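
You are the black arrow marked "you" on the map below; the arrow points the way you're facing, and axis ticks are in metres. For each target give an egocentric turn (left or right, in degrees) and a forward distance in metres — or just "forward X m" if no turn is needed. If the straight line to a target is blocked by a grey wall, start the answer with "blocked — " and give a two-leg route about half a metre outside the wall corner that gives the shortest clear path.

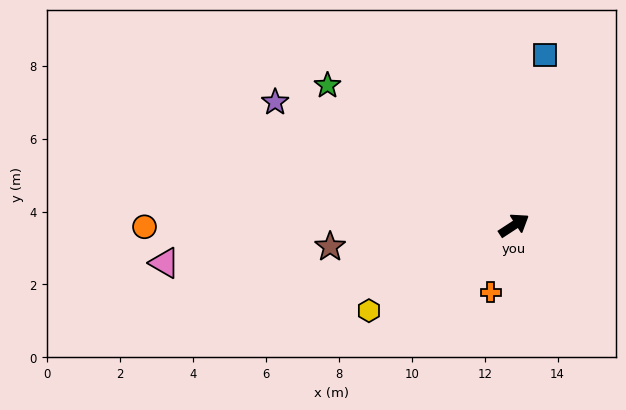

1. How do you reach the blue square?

turn left 47°, forward 4.8 m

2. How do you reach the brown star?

turn left 153°, forward 5.1 m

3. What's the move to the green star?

turn left 110°, forward 6.4 m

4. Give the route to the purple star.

turn left 120°, forward 7.4 m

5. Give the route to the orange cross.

turn right 142°, forward 1.9 m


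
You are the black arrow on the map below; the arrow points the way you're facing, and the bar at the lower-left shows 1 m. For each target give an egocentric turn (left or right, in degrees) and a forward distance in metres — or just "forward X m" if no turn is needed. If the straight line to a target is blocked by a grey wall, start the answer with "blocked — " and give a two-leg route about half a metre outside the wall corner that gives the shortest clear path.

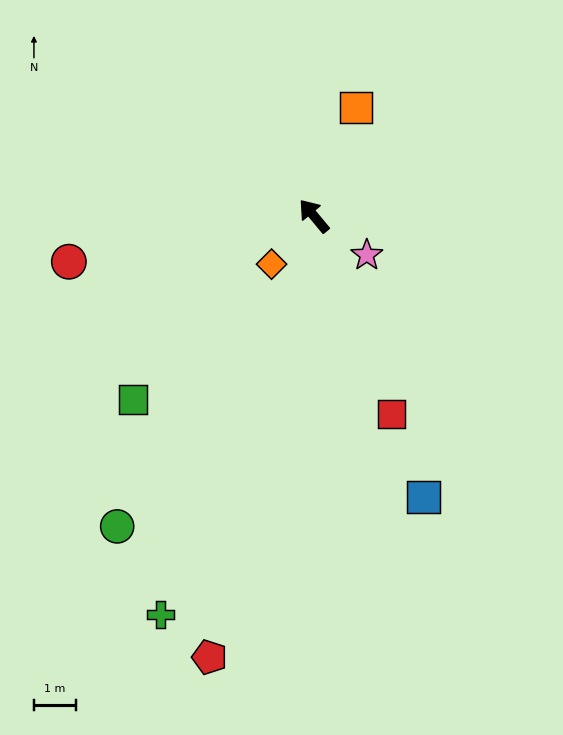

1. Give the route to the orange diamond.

turn left 99°, forward 1.5 m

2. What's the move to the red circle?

turn left 61°, forward 6.0 m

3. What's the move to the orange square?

turn right 61°, forward 2.8 m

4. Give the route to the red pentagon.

turn left 127°, forward 10.9 m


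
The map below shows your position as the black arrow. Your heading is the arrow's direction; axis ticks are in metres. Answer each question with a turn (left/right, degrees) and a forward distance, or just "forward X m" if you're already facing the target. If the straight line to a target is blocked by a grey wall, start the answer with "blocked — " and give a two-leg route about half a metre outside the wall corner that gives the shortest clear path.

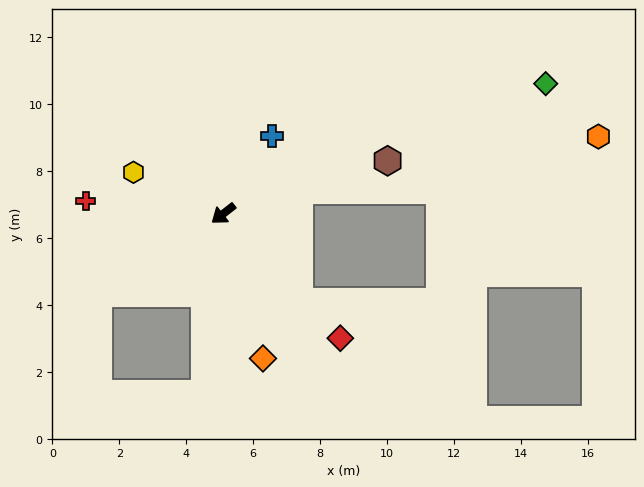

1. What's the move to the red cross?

turn right 43°, forward 4.1 m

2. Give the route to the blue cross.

turn right 160°, forward 2.7 m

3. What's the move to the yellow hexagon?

turn right 63°, forward 3.0 m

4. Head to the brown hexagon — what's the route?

turn left 160°, forward 5.2 m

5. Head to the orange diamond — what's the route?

turn left 67°, forward 4.5 m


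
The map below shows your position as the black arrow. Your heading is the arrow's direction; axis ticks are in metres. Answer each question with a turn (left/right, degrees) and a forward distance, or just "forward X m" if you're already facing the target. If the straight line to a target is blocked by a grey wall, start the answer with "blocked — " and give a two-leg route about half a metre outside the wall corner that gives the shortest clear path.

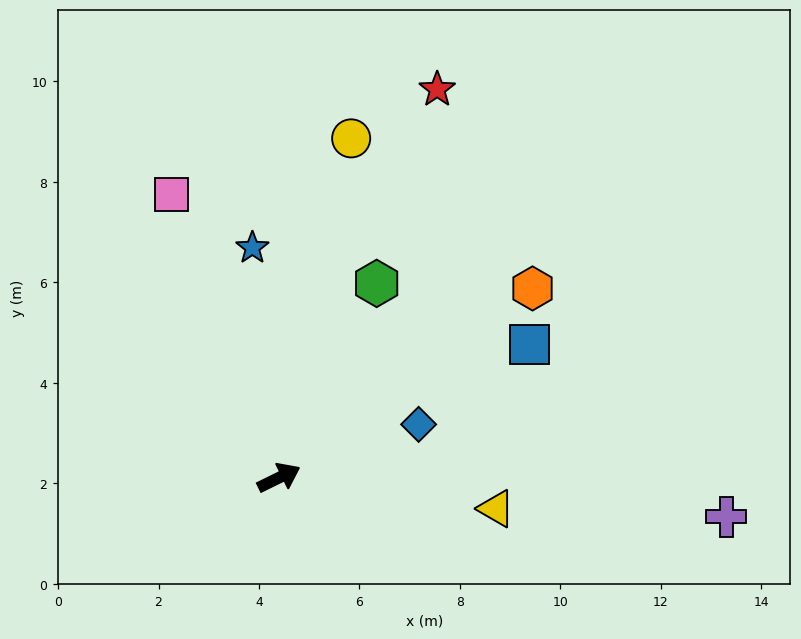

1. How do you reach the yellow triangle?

turn right 34°, forward 4.4 m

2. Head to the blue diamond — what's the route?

turn right 5°, forward 3.0 m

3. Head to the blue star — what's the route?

turn left 70°, forward 4.6 m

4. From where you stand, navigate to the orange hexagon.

turn left 11°, forward 6.3 m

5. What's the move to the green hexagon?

turn left 37°, forward 4.3 m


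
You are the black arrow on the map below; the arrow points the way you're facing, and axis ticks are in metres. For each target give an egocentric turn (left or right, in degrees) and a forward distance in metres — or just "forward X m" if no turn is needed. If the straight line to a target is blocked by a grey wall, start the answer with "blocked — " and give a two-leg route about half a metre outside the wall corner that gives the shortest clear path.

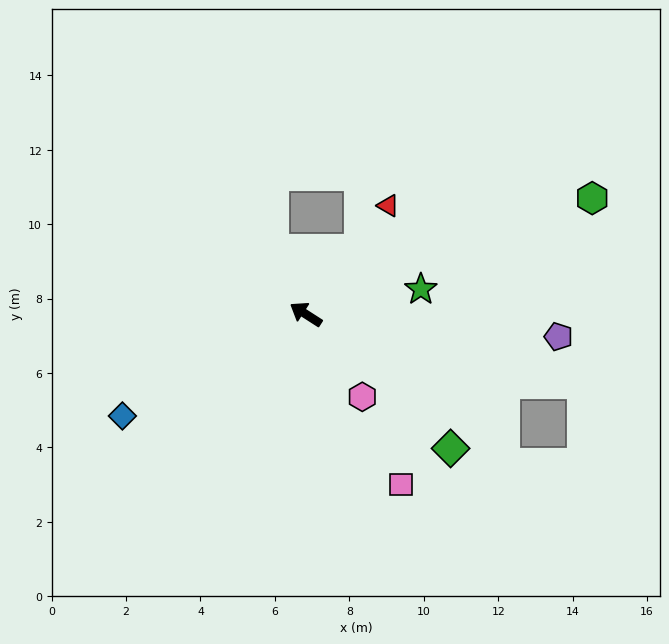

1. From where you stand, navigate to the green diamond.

turn left 170°, forward 5.3 m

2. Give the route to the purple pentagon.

turn right 152°, forward 6.8 m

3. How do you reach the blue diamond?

turn left 62°, forward 5.6 m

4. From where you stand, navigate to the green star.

turn right 135°, forward 3.2 m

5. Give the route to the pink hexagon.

turn left 157°, forward 2.7 m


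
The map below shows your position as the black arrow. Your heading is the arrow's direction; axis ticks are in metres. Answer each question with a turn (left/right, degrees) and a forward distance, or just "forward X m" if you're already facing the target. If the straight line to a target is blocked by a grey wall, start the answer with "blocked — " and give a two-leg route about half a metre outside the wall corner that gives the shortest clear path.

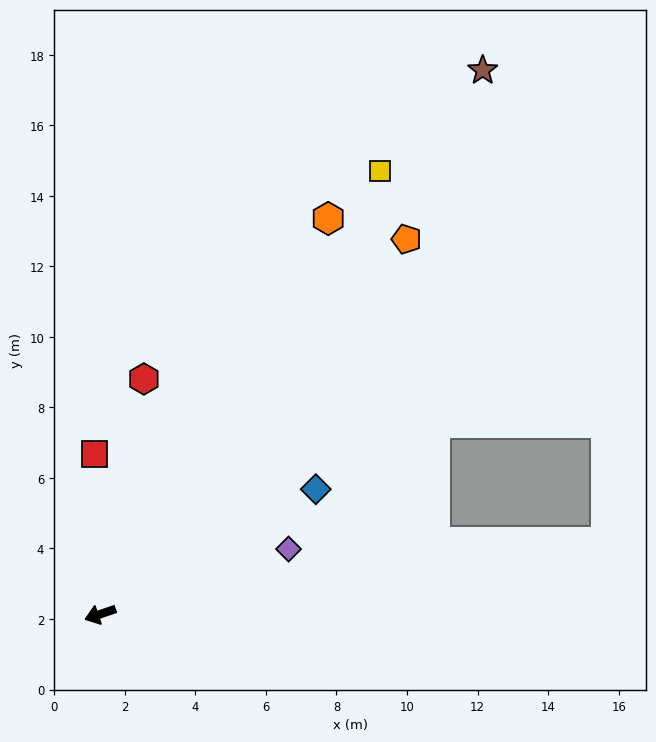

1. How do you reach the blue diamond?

turn right 169°, forward 7.1 m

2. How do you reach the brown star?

turn right 144°, forward 18.9 m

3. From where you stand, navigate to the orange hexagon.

turn right 139°, forward 12.9 m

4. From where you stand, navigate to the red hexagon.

turn right 119°, forward 6.8 m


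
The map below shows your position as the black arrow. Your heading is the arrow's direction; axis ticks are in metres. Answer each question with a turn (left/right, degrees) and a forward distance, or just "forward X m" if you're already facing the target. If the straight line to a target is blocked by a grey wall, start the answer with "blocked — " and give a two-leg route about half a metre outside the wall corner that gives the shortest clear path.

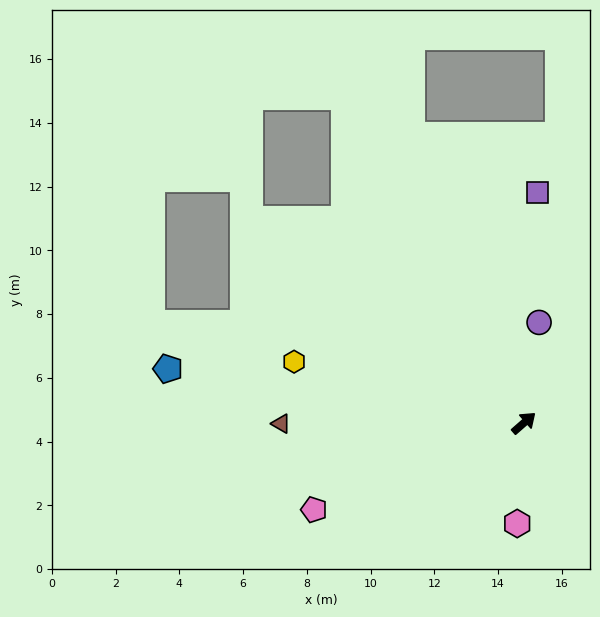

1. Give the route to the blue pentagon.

turn left 130°, forward 11.3 m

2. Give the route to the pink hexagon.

turn right 135°, forward 3.2 m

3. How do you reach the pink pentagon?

turn left 161°, forward 7.1 m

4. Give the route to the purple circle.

turn left 40°, forward 3.2 m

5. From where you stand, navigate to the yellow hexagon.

turn left 124°, forward 7.5 m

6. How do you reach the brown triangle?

turn left 139°, forward 7.6 m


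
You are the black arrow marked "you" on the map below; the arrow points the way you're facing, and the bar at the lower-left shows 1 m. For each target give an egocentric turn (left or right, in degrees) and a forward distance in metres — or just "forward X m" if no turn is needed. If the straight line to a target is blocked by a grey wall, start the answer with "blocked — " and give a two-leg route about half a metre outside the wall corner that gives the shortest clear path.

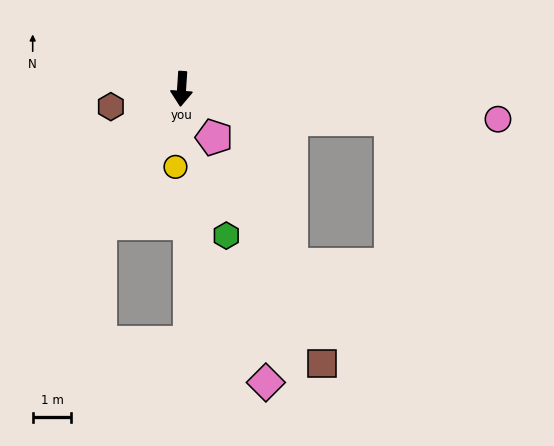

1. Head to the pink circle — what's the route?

turn left 88°, forward 8.2 m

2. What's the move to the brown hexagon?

turn right 72°, forward 1.9 m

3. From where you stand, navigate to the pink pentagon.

turn left 38°, forward 1.5 m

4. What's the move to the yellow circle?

forward 2.0 m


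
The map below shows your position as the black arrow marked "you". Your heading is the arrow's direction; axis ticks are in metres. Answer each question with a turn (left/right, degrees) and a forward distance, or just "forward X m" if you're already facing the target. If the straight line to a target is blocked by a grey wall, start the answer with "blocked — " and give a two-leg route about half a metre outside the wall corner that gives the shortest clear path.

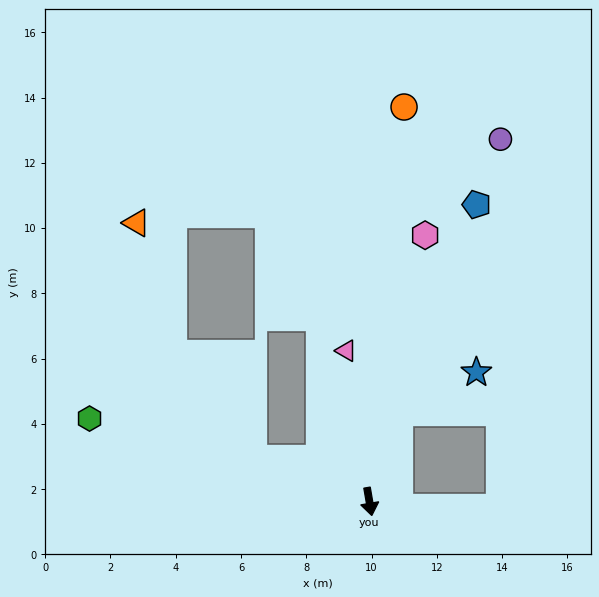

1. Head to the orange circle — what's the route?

turn left 165°, forward 12.1 m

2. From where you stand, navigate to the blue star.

blocked — turn left 152°, forward 2.9 m, then turn right 44°, forward 2.7 m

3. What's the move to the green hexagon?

turn right 116°, forward 8.9 m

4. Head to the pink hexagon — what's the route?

turn left 158°, forward 8.3 m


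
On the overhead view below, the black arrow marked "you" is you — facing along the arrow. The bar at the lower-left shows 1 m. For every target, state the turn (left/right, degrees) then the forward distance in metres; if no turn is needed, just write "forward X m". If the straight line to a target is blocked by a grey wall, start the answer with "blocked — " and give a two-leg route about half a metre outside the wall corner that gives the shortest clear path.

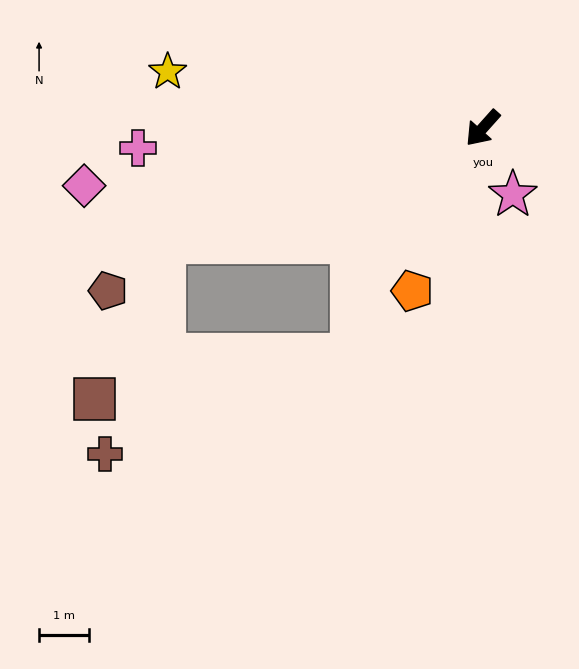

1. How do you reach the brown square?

blocked — turn right 28°, forward 6.8 m, then turn left 46°, forward 3.4 m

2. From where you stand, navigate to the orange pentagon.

turn left 18°, forward 3.6 m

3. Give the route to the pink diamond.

turn right 40°, forward 8.1 m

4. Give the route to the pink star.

turn left 66°, forward 1.5 m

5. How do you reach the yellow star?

turn right 58°, forward 6.4 m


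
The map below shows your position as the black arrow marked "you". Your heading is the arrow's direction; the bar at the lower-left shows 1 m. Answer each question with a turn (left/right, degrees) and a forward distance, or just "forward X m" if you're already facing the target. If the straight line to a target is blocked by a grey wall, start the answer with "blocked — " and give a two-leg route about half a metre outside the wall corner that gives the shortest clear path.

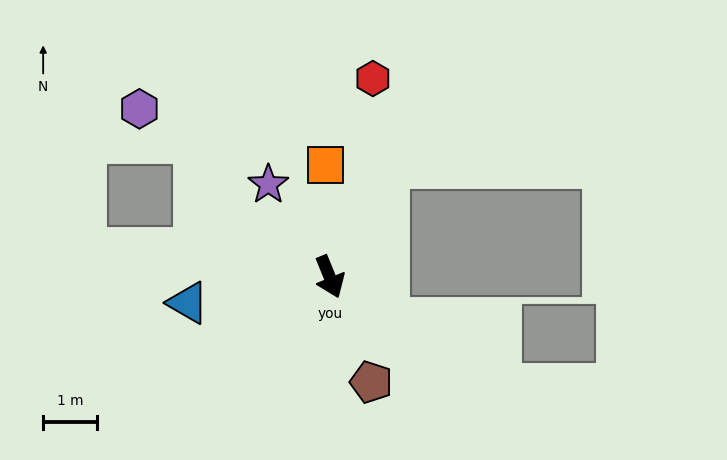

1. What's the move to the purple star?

turn right 169°, forward 2.1 m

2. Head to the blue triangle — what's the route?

turn right 102°, forward 2.7 m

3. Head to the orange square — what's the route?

turn left 160°, forward 2.1 m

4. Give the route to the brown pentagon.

forward 2.1 m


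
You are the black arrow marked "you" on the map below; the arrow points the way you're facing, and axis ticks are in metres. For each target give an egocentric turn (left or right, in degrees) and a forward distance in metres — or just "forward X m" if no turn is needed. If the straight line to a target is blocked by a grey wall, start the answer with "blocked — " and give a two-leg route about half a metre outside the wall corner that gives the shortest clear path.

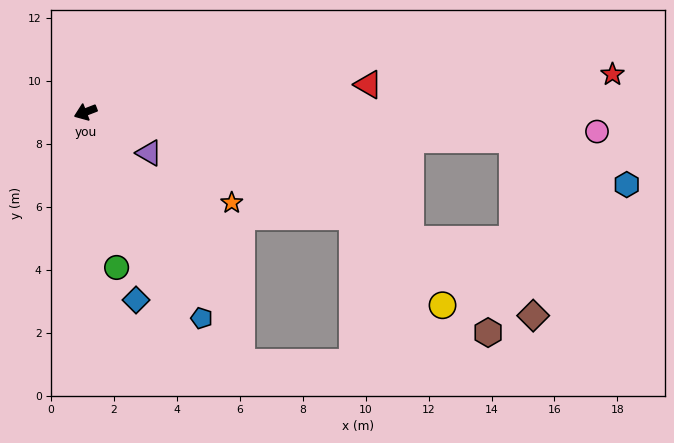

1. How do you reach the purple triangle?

turn left 126°, forward 2.4 m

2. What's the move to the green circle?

turn left 80°, forward 5.0 m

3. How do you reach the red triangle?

turn left 164°, forward 9.0 m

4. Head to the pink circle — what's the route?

turn left 157°, forward 16.3 m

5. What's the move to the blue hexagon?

blocked — turn left 155°, forward 13.6 m, then turn right 17°, forward 3.9 m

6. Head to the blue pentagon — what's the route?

turn left 98°, forward 7.5 m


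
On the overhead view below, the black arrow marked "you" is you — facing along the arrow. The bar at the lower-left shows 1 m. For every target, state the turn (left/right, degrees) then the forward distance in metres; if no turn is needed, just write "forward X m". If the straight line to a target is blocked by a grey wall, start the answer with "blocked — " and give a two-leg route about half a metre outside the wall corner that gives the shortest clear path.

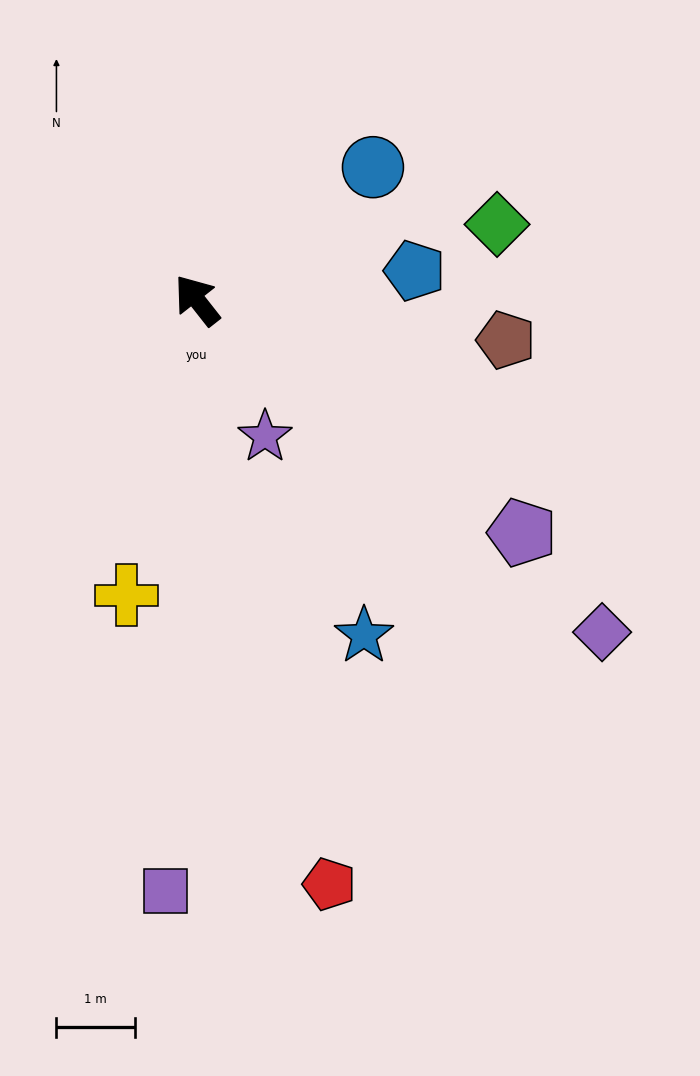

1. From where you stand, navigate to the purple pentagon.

turn right 164°, forward 5.1 m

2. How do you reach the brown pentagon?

turn right 136°, forward 4.0 m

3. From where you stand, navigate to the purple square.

turn left 139°, forward 7.6 m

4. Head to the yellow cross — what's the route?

turn left 128°, forward 3.9 m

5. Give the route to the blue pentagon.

turn right 121°, forward 2.8 m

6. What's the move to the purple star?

turn left 168°, forward 1.9 m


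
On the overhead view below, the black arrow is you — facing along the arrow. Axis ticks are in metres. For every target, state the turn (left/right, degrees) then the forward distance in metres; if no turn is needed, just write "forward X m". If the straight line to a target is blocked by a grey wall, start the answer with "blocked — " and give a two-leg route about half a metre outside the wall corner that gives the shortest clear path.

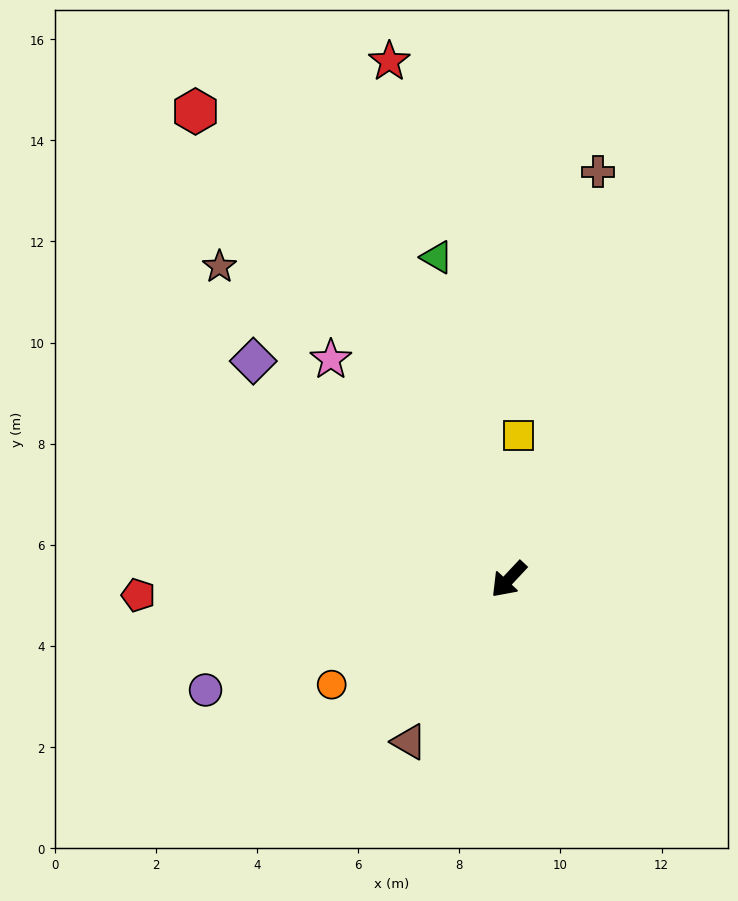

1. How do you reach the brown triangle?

turn left 12°, forward 3.8 m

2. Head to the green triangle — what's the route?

turn right 124°, forward 6.5 m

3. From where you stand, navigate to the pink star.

turn right 98°, forward 5.6 m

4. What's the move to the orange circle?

turn right 16°, forward 4.1 m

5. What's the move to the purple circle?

turn right 27°, forward 6.4 m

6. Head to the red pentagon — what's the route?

turn right 44°, forward 7.3 m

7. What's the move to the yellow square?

turn right 141°, forward 2.9 m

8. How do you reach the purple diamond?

turn right 87°, forward 6.6 m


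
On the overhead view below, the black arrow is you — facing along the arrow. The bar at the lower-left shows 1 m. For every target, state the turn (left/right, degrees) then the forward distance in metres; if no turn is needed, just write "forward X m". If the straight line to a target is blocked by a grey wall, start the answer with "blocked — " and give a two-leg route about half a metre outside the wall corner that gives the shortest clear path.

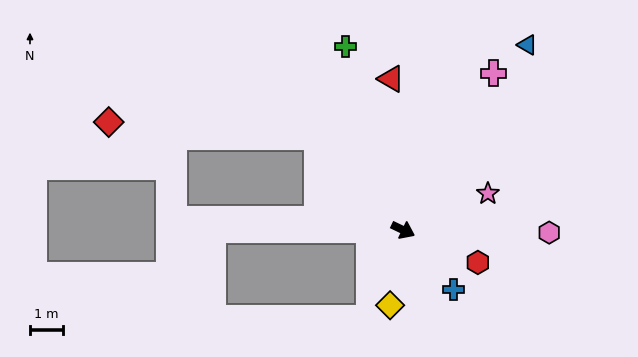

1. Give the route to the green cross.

turn left 133°, forward 5.8 m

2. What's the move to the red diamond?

blocked — turn left 158°, forward 3.9 m, then turn left 44°, forward 6.4 m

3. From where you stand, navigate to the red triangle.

turn left 120°, forward 4.6 m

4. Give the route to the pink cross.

turn left 86°, forward 5.5 m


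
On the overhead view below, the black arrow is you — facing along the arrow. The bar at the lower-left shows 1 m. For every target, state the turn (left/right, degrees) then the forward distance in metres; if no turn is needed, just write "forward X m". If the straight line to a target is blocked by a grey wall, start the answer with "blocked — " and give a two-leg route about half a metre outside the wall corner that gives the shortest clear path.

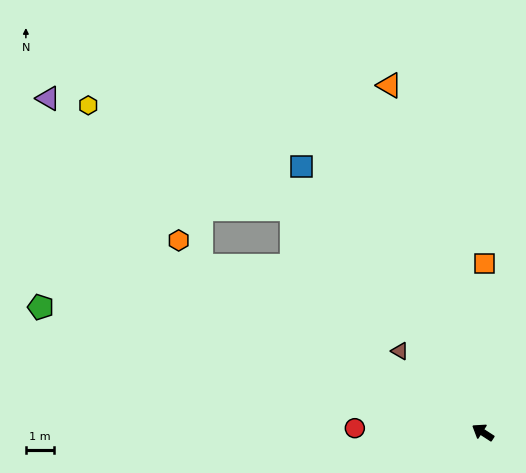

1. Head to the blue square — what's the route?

turn right 23°, forward 11.4 m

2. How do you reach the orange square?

turn right 58°, forward 6.0 m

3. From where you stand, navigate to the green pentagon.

turn left 17°, forward 16.4 m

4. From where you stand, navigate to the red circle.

turn left 31°, forward 4.6 m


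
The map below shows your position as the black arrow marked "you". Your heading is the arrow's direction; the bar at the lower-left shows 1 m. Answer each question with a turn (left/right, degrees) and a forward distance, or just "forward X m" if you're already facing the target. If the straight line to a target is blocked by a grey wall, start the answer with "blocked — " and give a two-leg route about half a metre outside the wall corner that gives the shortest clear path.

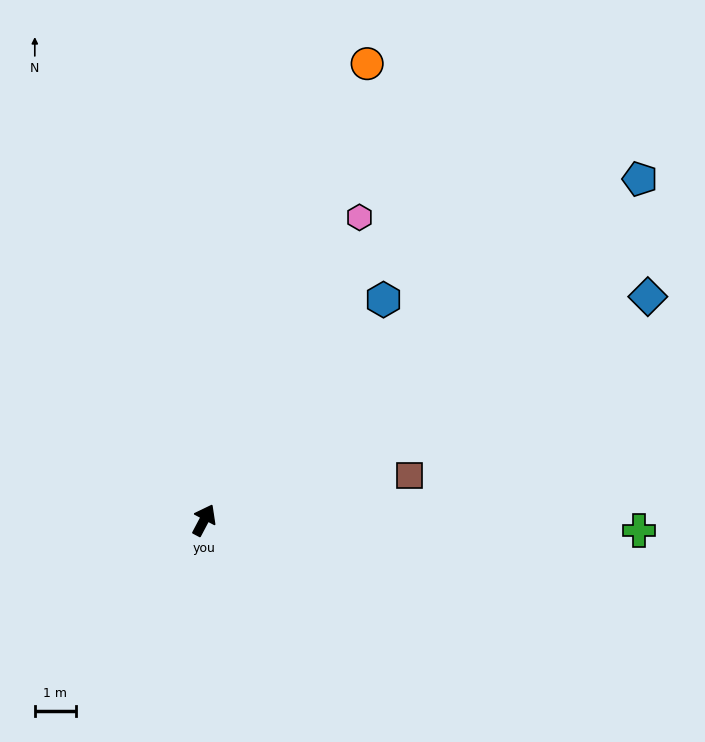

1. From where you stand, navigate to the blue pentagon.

turn right 24°, forward 13.4 m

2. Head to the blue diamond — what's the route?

turn right 35°, forward 12.0 m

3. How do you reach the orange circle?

turn left 8°, forward 11.7 m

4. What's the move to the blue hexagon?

turn right 11°, forward 6.9 m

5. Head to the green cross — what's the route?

turn right 64°, forward 10.5 m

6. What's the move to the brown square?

turn right 50°, forward 5.1 m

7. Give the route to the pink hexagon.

forward 8.2 m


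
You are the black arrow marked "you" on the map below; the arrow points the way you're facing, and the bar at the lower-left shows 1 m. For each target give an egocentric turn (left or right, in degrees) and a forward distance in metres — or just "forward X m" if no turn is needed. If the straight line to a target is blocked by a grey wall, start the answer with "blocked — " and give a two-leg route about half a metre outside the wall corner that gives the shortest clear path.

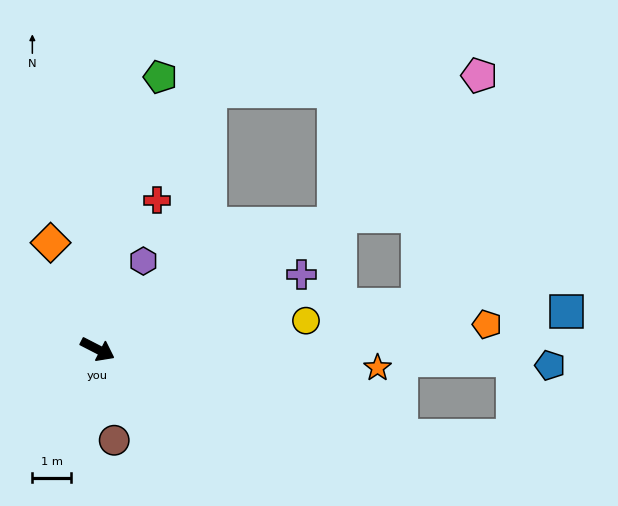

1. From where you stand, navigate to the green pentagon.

turn left 104°, forward 7.2 m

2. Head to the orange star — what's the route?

turn left 23°, forward 7.3 m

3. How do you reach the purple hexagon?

turn left 90°, forward 2.6 m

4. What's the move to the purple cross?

turn left 47°, forward 5.6 m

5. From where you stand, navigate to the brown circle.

turn right 52°, forward 2.4 m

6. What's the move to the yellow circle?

turn left 35°, forward 5.5 m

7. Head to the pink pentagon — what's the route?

blocked — turn left 55°, forward 6.9 m, then turn left 17°, forward 5.4 m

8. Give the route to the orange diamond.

turn left 141°, forward 3.0 m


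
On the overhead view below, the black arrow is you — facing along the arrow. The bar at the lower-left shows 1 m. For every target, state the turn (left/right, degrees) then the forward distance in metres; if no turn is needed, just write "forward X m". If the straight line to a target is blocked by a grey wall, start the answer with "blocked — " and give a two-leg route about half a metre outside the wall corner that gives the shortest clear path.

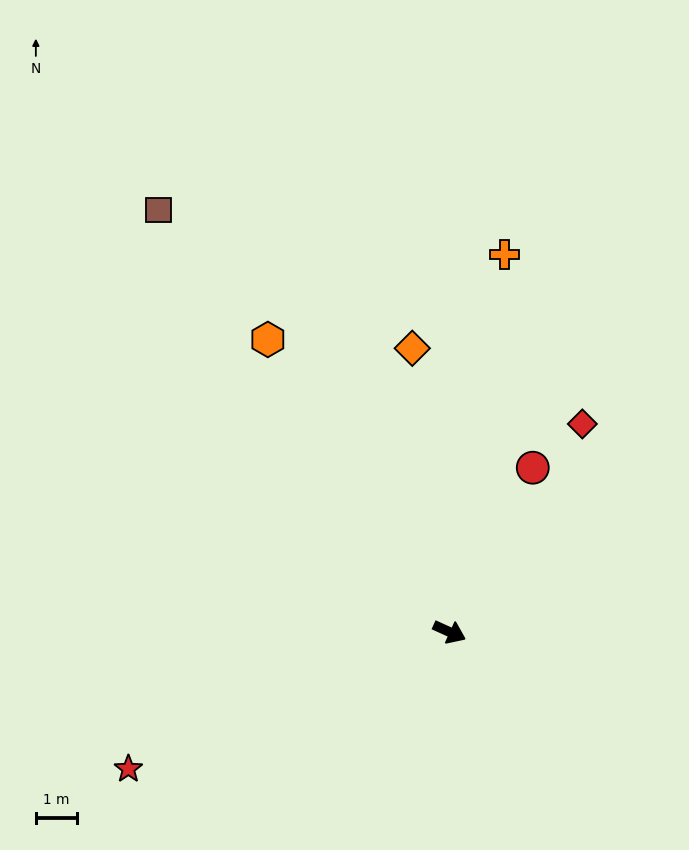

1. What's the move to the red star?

turn right 133°, forward 8.4 m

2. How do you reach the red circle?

turn left 88°, forward 4.4 m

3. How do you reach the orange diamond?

turn left 122°, forward 6.9 m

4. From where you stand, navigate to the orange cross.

turn left 106°, forward 9.2 m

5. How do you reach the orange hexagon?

turn left 146°, forward 8.3 m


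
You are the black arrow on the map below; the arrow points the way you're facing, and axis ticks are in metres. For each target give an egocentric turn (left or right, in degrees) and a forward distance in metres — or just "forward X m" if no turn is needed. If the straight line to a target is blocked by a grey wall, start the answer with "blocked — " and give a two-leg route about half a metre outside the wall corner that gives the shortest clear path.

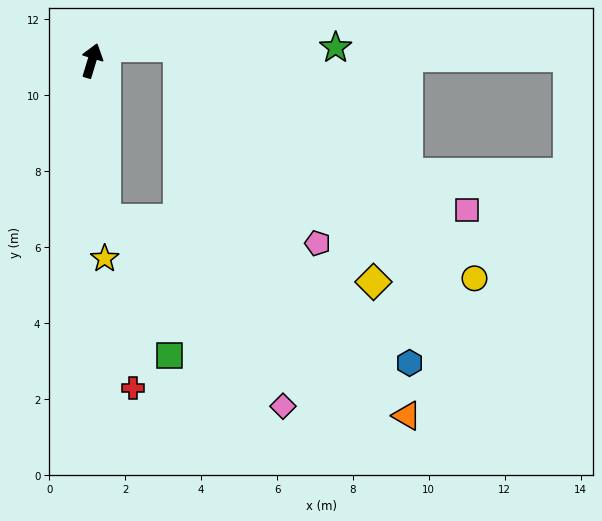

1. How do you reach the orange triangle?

blocked — turn right 158°, forward 4.2 m, then turn left 52°, forward 9.5 m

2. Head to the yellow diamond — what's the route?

blocked — turn right 158°, forward 4.2 m, then turn left 72°, forward 7.3 m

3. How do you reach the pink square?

blocked — turn right 158°, forward 4.2 m, then turn left 86°, forward 9.5 m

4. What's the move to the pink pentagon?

blocked — turn right 158°, forward 4.2 m, then turn left 79°, forward 5.6 m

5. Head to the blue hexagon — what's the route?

blocked — turn right 158°, forward 4.2 m, then turn left 60°, forward 8.9 m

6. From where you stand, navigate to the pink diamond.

blocked — turn right 158°, forward 4.2 m, then turn left 38°, forward 6.8 m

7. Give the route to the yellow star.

turn right 159°, forward 5.2 m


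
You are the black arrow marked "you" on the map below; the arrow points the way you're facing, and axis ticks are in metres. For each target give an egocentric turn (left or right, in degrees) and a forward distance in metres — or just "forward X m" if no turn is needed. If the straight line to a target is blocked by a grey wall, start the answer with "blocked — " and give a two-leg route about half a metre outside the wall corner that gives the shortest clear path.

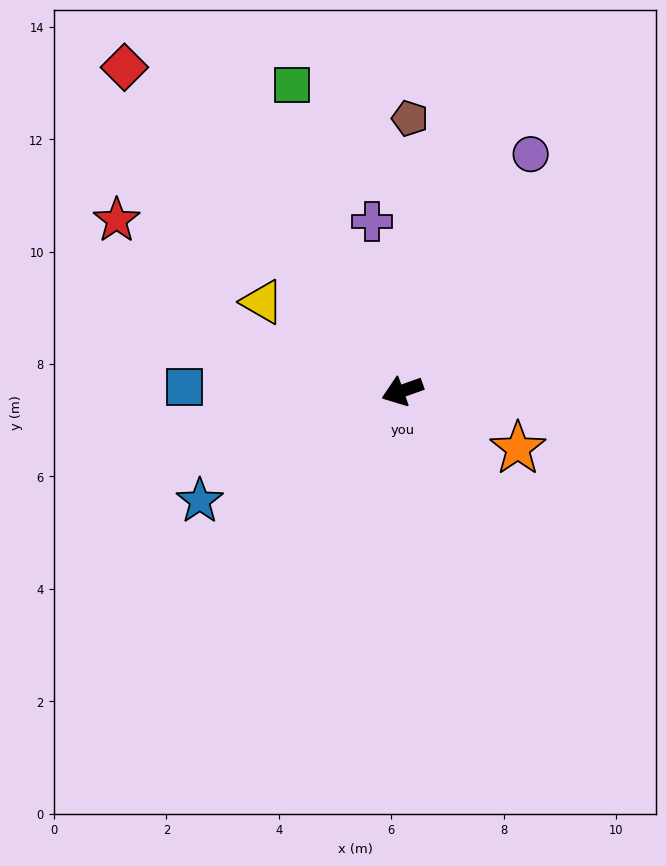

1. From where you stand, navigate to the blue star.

turn left 9°, forward 4.1 m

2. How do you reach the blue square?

turn right 21°, forward 3.9 m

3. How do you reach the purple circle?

turn right 138°, forward 4.8 m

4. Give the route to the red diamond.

turn right 69°, forward 7.6 m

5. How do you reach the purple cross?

turn right 99°, forward 3.1 m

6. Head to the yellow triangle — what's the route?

turn right 52°, forward 3.0 m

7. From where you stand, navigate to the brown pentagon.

turn right 111°, forward 4.8 m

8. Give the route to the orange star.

turn left 134°, forward 2.3 m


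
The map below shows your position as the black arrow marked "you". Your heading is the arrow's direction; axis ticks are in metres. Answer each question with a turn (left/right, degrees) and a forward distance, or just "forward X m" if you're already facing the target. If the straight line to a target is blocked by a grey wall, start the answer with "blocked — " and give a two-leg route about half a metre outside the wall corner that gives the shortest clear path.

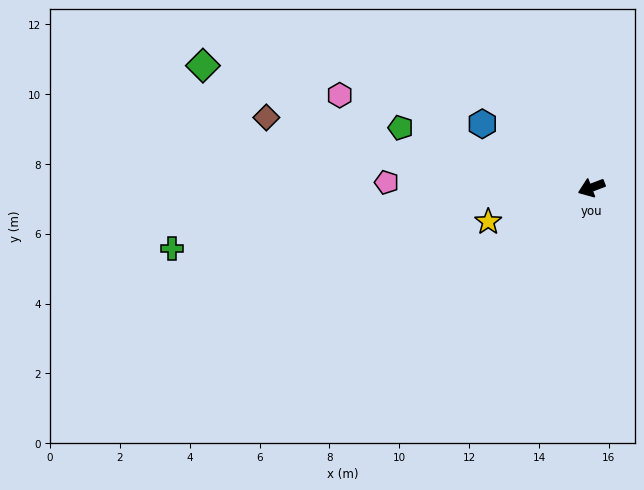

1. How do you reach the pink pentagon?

turn right 22°, forward 5.9 m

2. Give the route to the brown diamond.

turn right 33°, forward 9.5 m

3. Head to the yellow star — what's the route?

turn right 3°, forward 3.1 m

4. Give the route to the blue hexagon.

turn right 51°, forward 3.6 m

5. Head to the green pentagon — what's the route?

turn right 38°, forward 5.7 m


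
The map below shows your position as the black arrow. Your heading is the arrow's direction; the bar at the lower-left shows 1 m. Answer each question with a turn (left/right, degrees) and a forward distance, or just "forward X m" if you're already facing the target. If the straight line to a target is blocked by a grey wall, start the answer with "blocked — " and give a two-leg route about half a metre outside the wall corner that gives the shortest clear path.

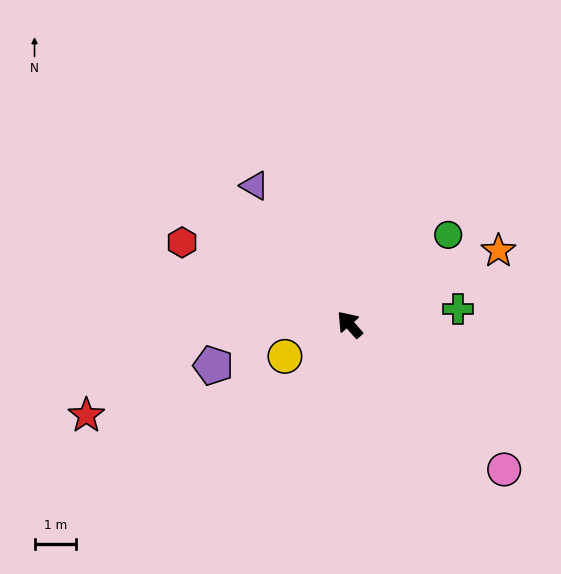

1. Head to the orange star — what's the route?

turn right 105°, forward 4.0 m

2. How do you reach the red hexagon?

turn left 23°, forward 4.5 m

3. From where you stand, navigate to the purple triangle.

turn right 7°, forward 4.0 m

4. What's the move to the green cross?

turn right 123°, forward 2.6 m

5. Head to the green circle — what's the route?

turn right 89°, forward 3.2 m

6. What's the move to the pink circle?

turn right 175°, forward 5.1 m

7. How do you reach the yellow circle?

turn left 75°, forward 1.7 m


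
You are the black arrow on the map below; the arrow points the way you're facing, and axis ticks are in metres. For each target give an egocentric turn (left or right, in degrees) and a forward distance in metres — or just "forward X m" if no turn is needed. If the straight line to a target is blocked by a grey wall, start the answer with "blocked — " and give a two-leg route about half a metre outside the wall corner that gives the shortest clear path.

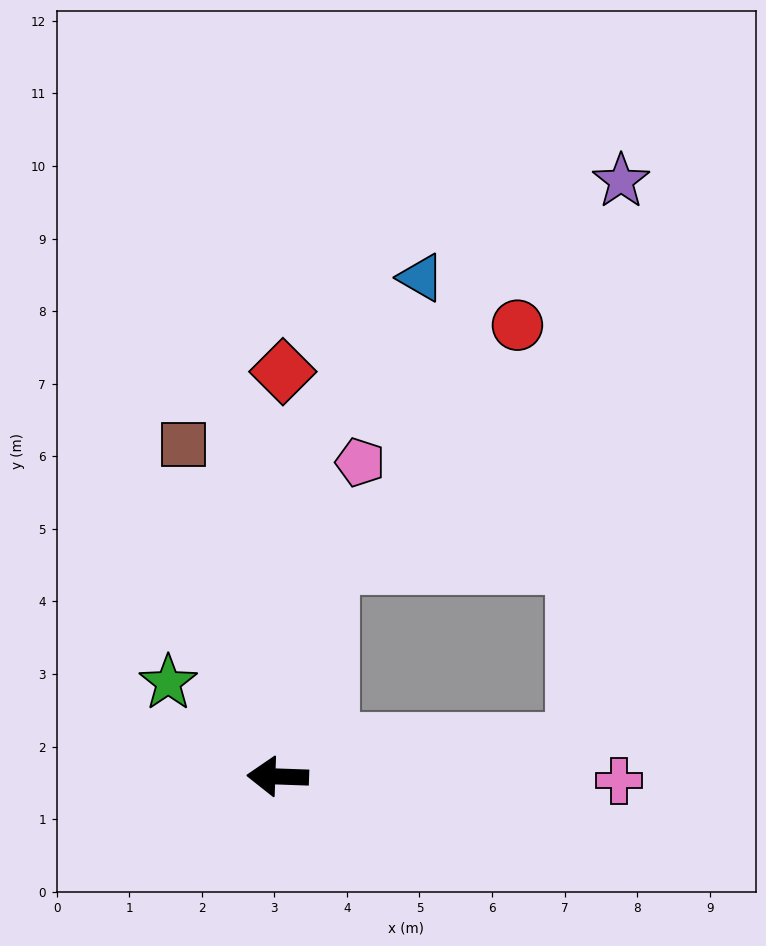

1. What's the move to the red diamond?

turn right 89°, forward 5.6 m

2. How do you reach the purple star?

blocked — turn right 172°, forward 4.1 m, then turn left 80°, forward 7.8 m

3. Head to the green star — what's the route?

turn right 39°, forward 2.0 m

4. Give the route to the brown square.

turn right 72°, forward 4.8 m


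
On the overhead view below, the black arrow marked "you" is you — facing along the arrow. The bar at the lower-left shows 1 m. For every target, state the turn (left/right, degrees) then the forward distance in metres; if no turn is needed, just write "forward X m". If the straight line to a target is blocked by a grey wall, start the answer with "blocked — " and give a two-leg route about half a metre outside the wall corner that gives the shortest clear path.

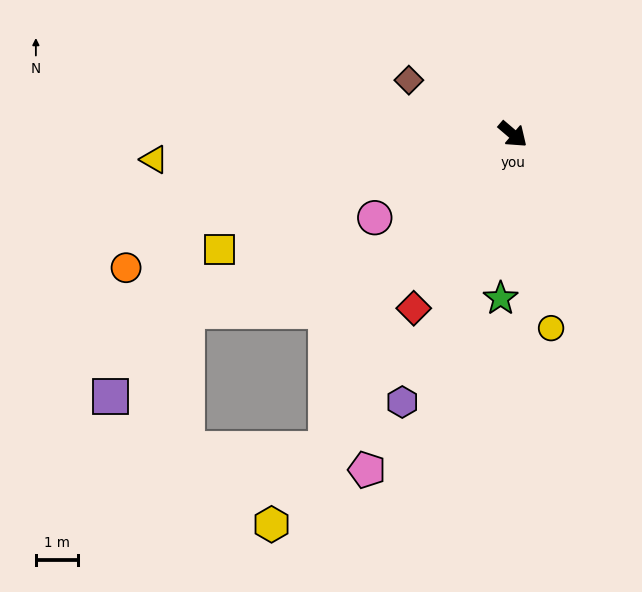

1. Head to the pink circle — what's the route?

turn right 108°, forward 3.9 m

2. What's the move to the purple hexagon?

turn right 72°, forward 6.9 m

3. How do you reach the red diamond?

turn right 79°, forward 4.8 m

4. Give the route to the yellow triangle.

turn right 135°, forward 8.6 m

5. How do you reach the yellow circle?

turn right 38°, forward 4.7 m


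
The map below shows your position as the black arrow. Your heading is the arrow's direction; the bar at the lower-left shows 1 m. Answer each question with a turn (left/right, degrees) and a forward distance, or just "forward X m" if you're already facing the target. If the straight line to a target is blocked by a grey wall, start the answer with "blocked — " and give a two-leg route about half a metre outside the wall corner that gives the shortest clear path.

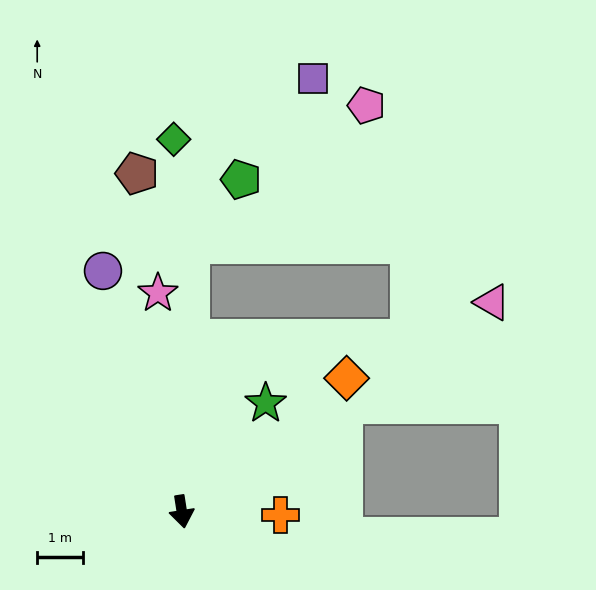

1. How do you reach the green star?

turn left 133°, forward 3.0 m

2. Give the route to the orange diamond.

turn left 120°, forward 4.7 m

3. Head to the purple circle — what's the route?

turn right 171°, forward 5.6 m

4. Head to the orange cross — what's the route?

turn left 79°, forward 2.2 m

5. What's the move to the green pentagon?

blocked — turn left 169°, forward 5.9 m, then turn right 35°, forward 1.8 m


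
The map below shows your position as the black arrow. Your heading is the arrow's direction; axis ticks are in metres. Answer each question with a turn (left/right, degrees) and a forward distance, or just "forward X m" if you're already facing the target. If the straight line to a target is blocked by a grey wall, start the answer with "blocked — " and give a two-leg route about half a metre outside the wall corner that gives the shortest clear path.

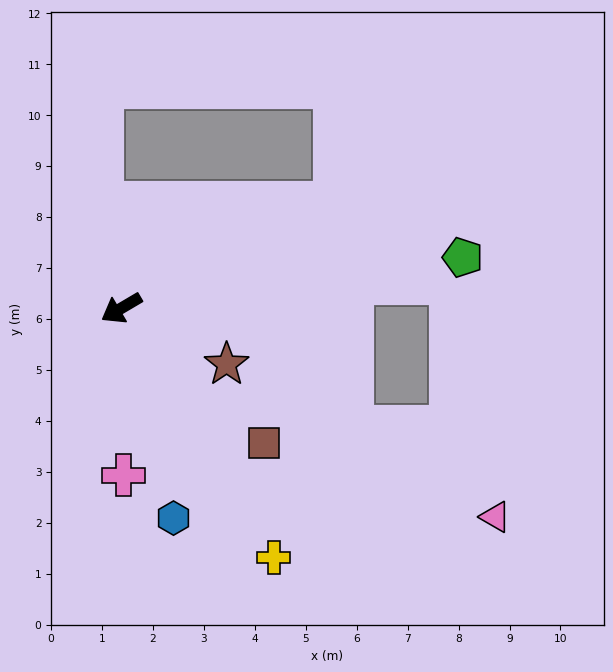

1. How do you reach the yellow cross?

turn left 91°, forward 5.7 m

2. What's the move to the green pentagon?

turn left 158°, forward 6.8 m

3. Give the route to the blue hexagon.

turn left 73°, forward 4.2 m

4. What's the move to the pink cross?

turn left 60°, forward 3.3 m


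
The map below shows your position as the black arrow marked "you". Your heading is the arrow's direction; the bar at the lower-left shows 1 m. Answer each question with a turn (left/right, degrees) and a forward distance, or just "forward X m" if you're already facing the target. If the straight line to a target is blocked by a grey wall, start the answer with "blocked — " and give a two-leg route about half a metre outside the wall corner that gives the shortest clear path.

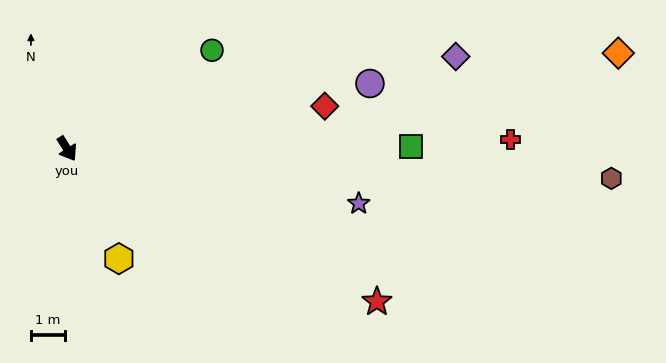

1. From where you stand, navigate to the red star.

turn left 32°, forward 10.2 m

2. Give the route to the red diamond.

turn left 67°, forward 7.7 m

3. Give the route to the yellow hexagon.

turn right 7°, forward 3.6 m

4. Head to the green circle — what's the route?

turn left 92°, forward 5.2 m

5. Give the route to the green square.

turn left 58°, forward 10.1 m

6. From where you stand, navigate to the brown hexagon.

turn left 55°, forward 16.0 m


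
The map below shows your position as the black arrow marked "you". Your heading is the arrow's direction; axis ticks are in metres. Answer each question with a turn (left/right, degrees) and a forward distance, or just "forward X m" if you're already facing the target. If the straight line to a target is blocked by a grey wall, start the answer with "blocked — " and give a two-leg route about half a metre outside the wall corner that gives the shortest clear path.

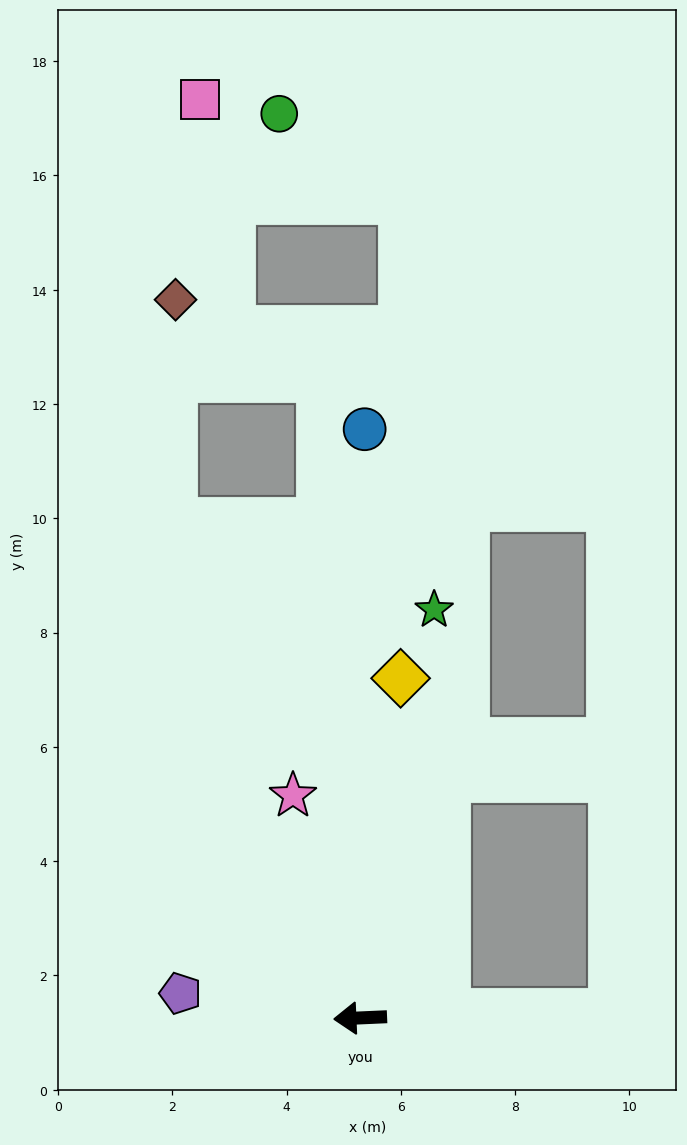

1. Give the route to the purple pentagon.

turn right 10°, forward 3.2 m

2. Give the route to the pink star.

turn right 76°, forward 4.1 m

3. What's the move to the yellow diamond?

turn right 99°, forward 6.0 m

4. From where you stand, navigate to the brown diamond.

blocked — turn right 89°, forward 11.2 m, then turn left 58°, forward 2.9 m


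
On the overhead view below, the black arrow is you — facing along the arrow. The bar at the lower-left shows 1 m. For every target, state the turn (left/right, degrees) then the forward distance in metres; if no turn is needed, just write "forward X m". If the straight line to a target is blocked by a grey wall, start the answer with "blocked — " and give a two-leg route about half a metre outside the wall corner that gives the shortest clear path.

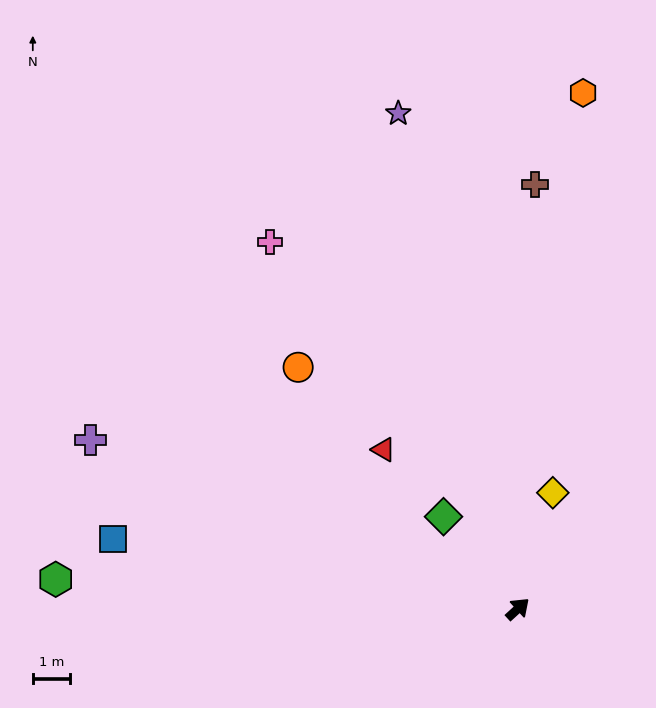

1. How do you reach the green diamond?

turn left 86°, forward 3.2 m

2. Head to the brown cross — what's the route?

turn left 45°, forward 11.4 m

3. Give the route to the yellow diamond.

turn left 31°, forward 3.3 m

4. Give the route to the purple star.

turn left 61°, forward 13.7 m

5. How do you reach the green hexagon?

turn left 134°, forward 12.4 m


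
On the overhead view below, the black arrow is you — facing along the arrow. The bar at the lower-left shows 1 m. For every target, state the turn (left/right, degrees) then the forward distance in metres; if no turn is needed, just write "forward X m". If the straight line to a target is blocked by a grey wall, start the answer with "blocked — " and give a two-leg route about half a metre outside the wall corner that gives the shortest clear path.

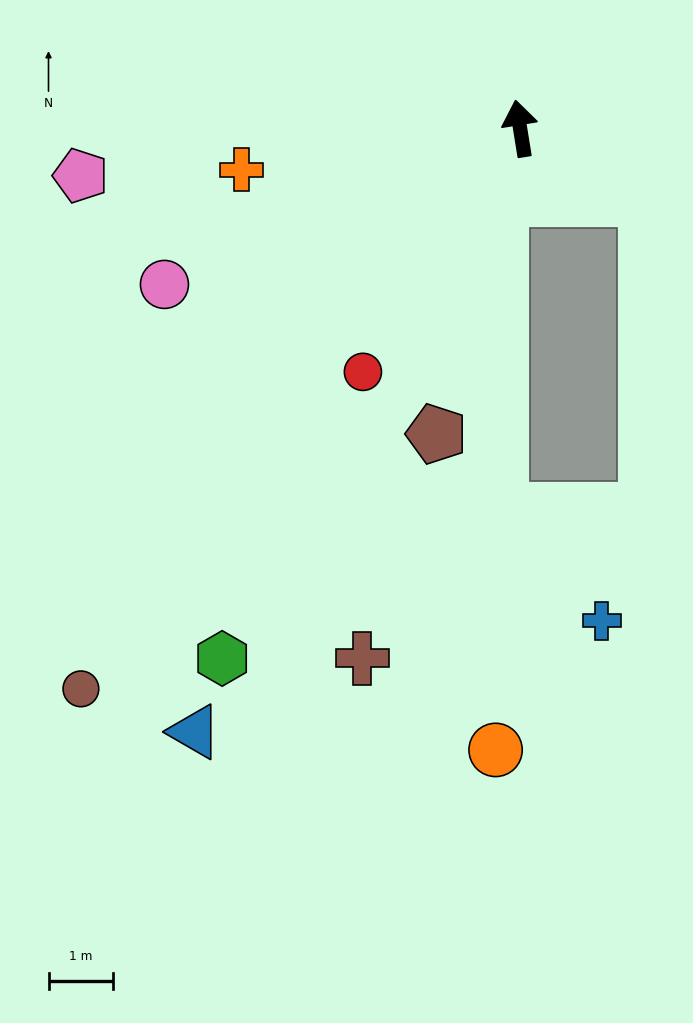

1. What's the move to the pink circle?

turn left 105°, forward 6.0 m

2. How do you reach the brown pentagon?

turn left 156°, forward 4.9 m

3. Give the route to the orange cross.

turn left 89°, forward 4.4 m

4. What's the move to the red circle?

turn left 138°, forward 4.5 m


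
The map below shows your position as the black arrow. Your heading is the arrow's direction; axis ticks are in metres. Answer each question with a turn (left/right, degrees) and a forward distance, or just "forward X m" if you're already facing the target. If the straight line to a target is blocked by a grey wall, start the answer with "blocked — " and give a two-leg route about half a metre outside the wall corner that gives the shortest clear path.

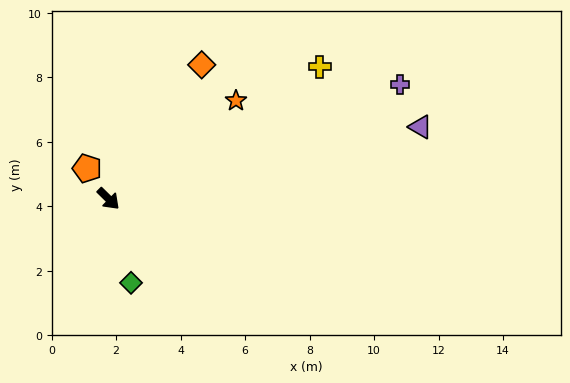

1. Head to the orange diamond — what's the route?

turn left 100°, forward 5.1 m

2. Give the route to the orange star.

turn left 82°, forward 5.0 m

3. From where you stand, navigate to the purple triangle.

turn left 58°, forward 9.9 m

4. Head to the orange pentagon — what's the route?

turn left 170°, forward 1.2 m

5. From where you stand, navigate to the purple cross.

turn left 66°, forward 9.7 m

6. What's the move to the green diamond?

turn right 30°, forward 2.7 m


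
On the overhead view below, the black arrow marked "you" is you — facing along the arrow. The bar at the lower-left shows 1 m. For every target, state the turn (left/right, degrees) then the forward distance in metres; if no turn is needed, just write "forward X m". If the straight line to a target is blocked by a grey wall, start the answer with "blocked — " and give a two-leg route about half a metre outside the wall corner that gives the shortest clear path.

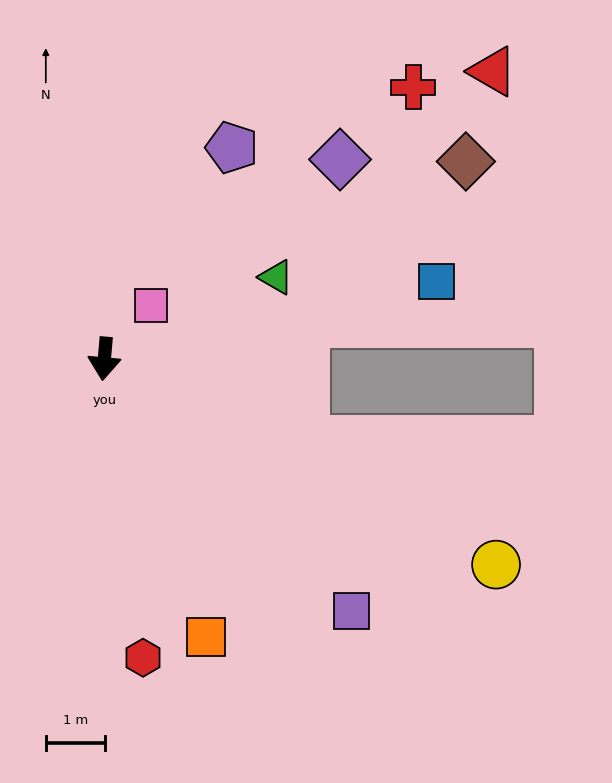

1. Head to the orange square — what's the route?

turn left 25°, forward 5.0 m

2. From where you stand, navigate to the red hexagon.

turn left 12°, forward 5.1 m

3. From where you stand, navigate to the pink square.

turn left 144°, forward 1.2 m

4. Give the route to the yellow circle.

turn left 67°, forward 7.5 m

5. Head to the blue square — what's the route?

turn left 108°, forward 5.8 m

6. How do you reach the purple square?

turn left 49°, forward 6.0 m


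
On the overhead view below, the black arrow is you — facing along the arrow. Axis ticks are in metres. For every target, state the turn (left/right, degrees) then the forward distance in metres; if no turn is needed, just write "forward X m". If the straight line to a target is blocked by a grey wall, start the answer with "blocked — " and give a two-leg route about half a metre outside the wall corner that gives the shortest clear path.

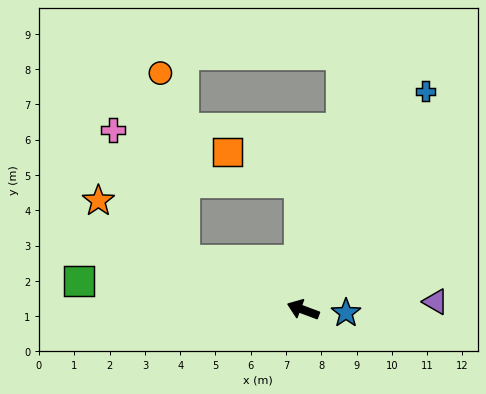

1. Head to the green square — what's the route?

turn left 13°, forward 6.4 m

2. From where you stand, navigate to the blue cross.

turn right 99°, forward 7.1 m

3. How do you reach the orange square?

blocked — turn right 68°, forward 3.6 m, then turn left 65°, forward 2.2 m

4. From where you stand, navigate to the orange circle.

blocked — turn right 2°, forward 3.6 m, then turn right 60°, forward 5.3 m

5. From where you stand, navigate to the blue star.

turn right 164°, forward 1.2 m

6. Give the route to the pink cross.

blocked — turn right 2°, forward 3.6 m, then turn right 38°, forward 4.2 m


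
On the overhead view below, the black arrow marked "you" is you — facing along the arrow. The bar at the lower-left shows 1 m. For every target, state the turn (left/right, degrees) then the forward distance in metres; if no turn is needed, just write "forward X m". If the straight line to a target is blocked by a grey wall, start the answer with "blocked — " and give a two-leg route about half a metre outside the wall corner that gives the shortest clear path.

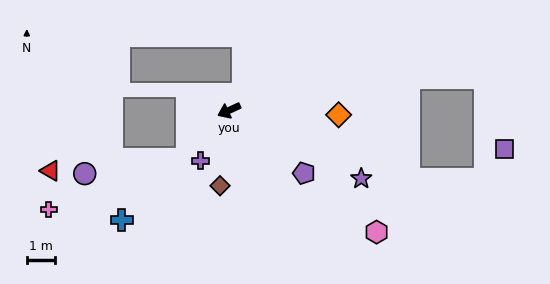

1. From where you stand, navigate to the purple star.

turn left 128°, forward 5.3 m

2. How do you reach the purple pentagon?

turn left 115°, forward 3.5 m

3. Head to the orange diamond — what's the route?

turn left 153°, forward 3.9 m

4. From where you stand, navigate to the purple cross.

turn left 36°, forward 2.1 m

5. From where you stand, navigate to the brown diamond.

turn left 59°, forward 2.7 m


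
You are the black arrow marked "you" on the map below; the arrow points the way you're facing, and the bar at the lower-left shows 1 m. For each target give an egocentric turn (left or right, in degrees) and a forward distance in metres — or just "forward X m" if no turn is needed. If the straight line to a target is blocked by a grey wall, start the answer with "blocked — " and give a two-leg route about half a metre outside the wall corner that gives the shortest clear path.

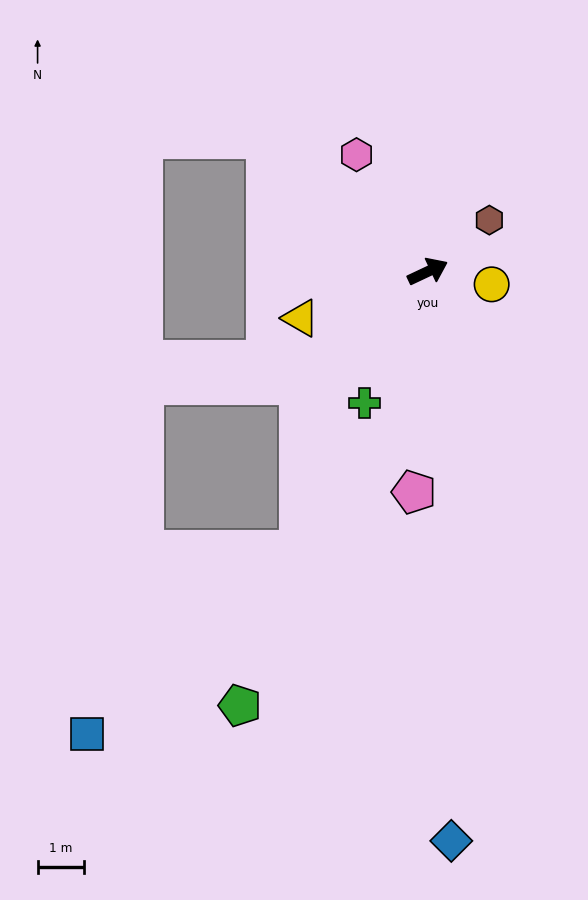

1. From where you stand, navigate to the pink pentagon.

turn right 119°, forward 4.8 m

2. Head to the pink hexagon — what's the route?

turn left 96°, forward 2.9 m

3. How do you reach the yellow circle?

turn right 37°, forward 1.4 m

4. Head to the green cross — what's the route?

turn right 141°, forward 3.1 m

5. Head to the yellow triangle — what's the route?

turn left 175°, forward 2.9 m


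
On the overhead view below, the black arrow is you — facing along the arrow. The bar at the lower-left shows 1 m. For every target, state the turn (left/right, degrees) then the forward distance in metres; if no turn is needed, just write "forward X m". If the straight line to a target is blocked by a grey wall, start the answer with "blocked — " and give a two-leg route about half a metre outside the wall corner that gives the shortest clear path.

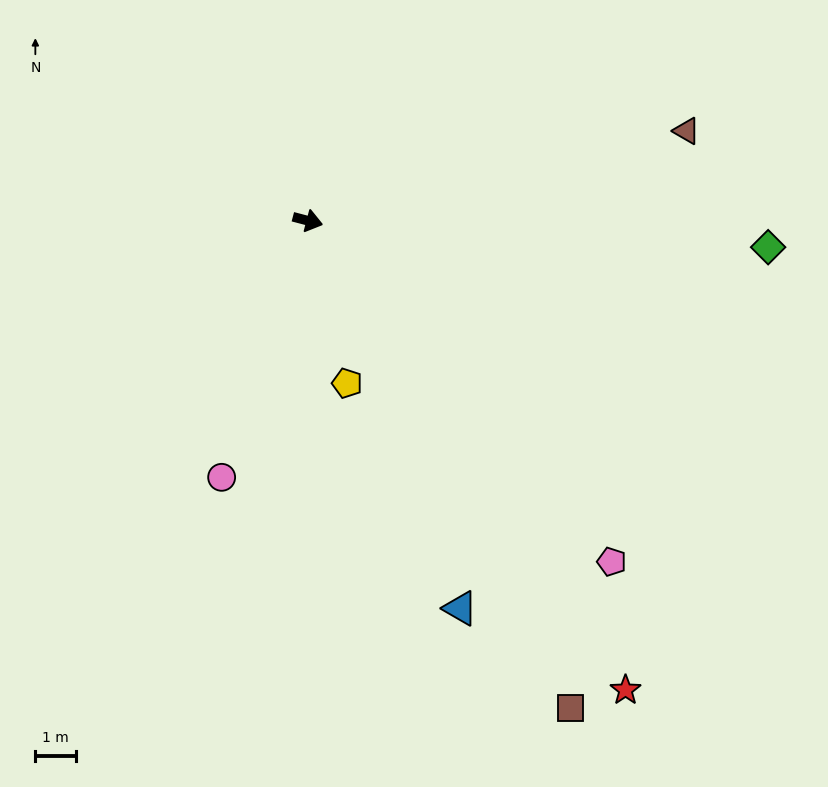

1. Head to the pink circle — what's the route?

turn right 94°, forward 6.7 m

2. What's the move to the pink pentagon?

turn right 34°, forward 11.3 m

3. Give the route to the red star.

turn right 41°, forward 14.0 m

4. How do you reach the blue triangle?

turn right 54°, forward 10.3 m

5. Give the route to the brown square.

turn right 47°, forward 13.7 m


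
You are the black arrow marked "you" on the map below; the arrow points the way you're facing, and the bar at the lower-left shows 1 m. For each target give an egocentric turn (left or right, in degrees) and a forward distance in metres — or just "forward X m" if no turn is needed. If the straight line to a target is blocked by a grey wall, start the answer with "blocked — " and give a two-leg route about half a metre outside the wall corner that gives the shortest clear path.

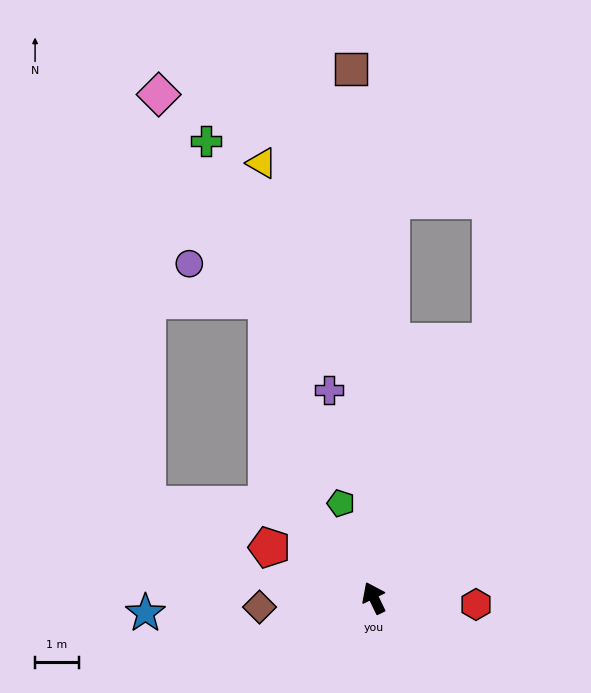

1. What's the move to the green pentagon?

turn right 7°, forward 2.3 m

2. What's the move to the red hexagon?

turn right 119°, forward 2.3 m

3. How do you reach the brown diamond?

turn left 69°, forward 2.6 m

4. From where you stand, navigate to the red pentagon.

turn left 38°, forward 2.7 m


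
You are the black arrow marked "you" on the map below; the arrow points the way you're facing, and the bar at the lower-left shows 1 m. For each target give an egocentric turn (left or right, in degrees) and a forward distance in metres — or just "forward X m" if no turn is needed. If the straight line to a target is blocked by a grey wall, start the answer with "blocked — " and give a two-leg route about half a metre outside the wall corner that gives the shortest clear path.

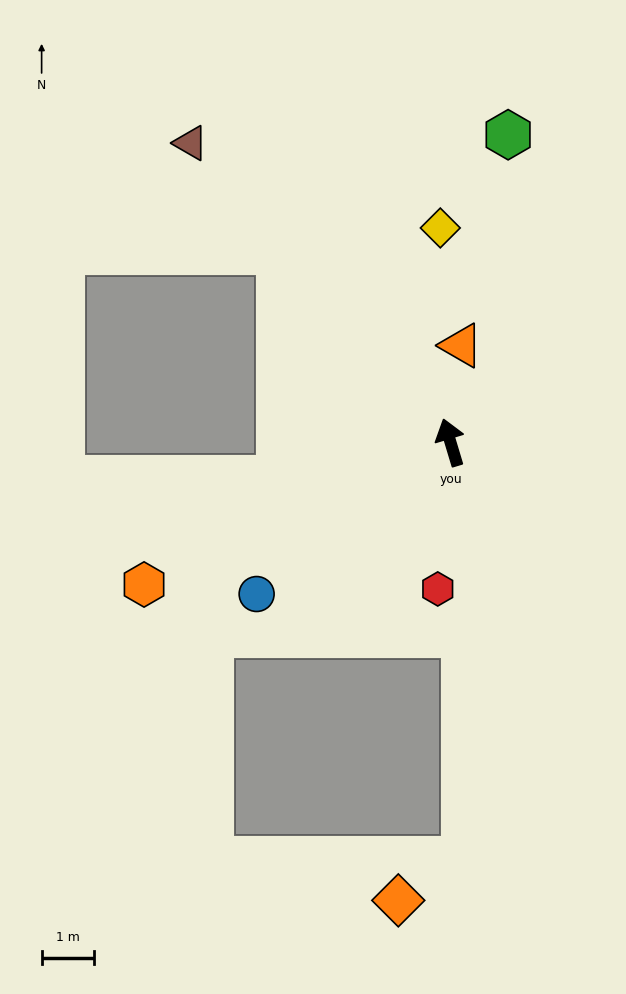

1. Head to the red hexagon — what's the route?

turn left 158°, forward 2.8 m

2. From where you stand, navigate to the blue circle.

turn left 111°, forward 4.7 m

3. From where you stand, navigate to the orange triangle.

turn right 23°, forward 1.8 m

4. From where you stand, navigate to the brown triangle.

turn left 24°, forward 7.5 m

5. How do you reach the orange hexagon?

turn left 98°, forward 6.4 m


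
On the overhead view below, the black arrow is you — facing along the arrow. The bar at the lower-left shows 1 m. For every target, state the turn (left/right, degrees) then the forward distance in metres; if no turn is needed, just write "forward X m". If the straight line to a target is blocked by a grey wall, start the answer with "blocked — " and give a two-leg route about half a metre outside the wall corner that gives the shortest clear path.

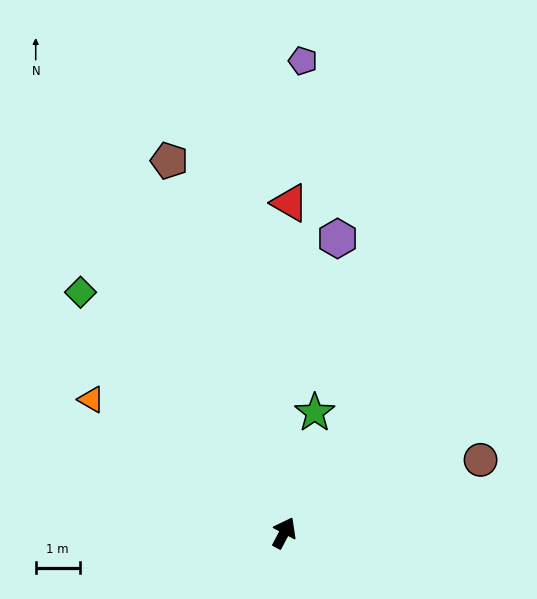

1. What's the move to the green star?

turn left 14°, forward 2.8 m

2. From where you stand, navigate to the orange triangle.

turn left 83°, forward 5.3 m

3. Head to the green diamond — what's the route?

turn left 68°, forward 7.2 m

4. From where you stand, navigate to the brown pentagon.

turn left 45°, forward 8.8 m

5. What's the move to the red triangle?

turn left 27°, forward 7.5 m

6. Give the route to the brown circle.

turn right 42°, forward 4.8 m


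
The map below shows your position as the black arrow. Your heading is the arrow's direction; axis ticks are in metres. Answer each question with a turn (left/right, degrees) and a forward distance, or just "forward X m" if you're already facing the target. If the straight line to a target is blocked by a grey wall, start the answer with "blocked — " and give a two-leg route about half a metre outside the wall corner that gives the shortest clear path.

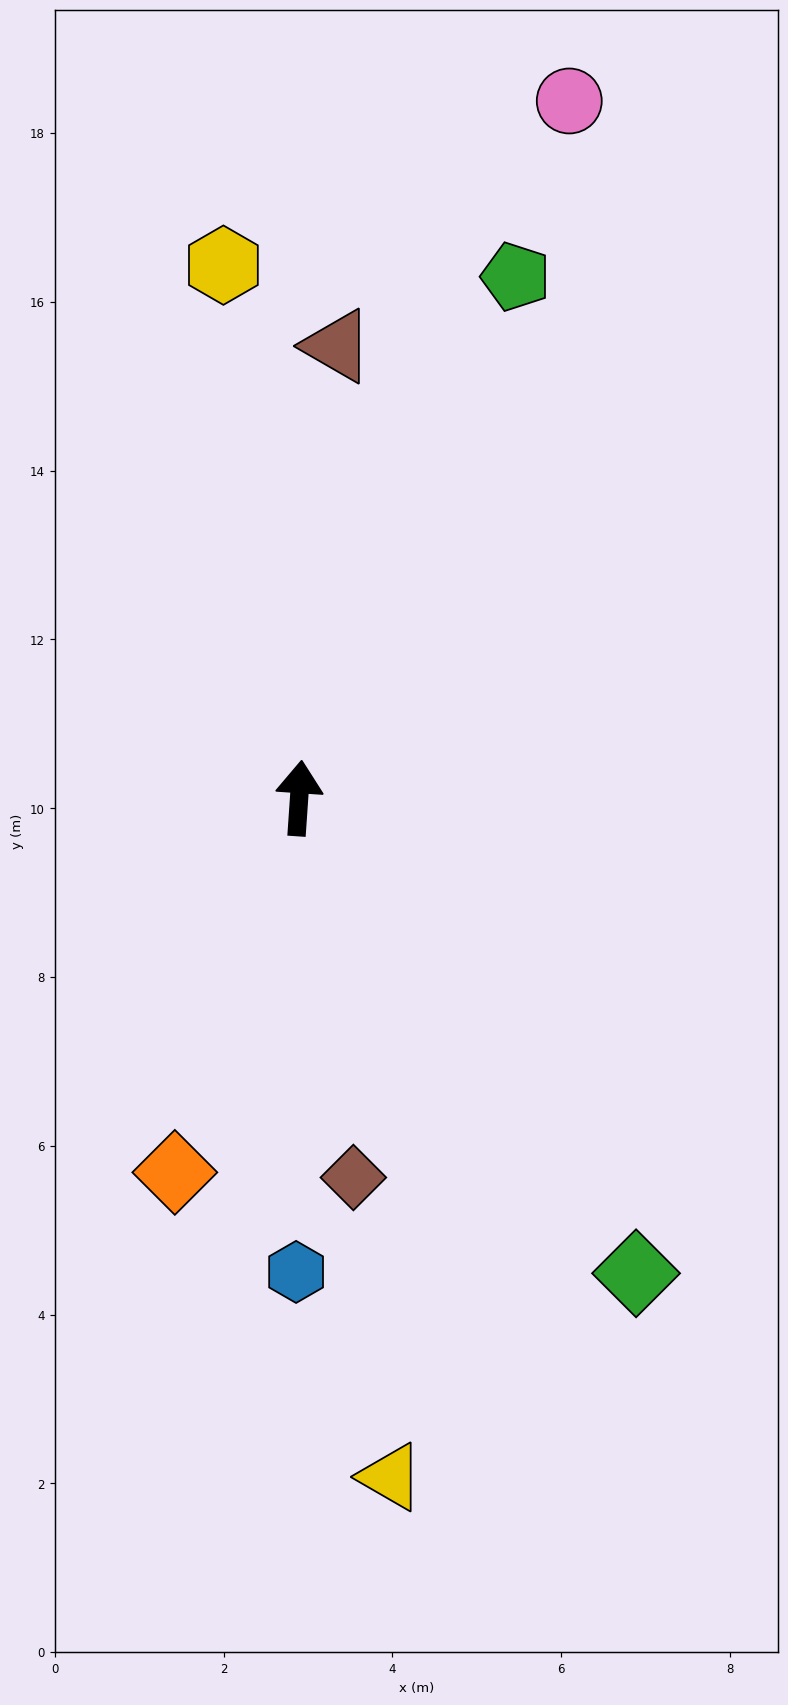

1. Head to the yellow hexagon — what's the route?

turn left 12°, forward 6.4 m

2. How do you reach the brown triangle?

forward 5.4 m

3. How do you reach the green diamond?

turn right 141°, forward 6.9 m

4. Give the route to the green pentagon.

turn right 19°, forward 6.7 m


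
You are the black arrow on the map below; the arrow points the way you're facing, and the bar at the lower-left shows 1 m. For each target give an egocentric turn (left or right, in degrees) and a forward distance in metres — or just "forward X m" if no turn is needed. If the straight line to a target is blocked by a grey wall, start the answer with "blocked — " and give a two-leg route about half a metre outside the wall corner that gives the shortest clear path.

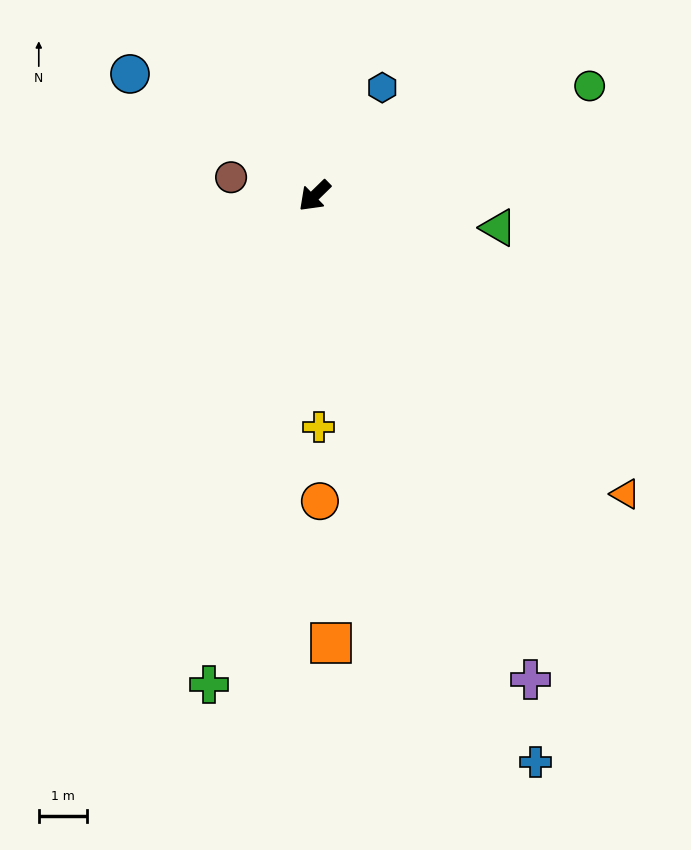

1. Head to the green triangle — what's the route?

turn left 126°, forward 3.9 m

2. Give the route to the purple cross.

turn left 70°, forward 11.0 m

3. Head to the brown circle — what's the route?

turn right 57°, forward 1.8 m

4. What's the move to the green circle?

turn left 157°, forward 6.2 m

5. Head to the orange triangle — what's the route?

turn left 92°, forward 8.9 m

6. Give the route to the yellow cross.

turn left 47°, forward 4.8 m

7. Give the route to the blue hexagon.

turn right 166°, forward 2.7 m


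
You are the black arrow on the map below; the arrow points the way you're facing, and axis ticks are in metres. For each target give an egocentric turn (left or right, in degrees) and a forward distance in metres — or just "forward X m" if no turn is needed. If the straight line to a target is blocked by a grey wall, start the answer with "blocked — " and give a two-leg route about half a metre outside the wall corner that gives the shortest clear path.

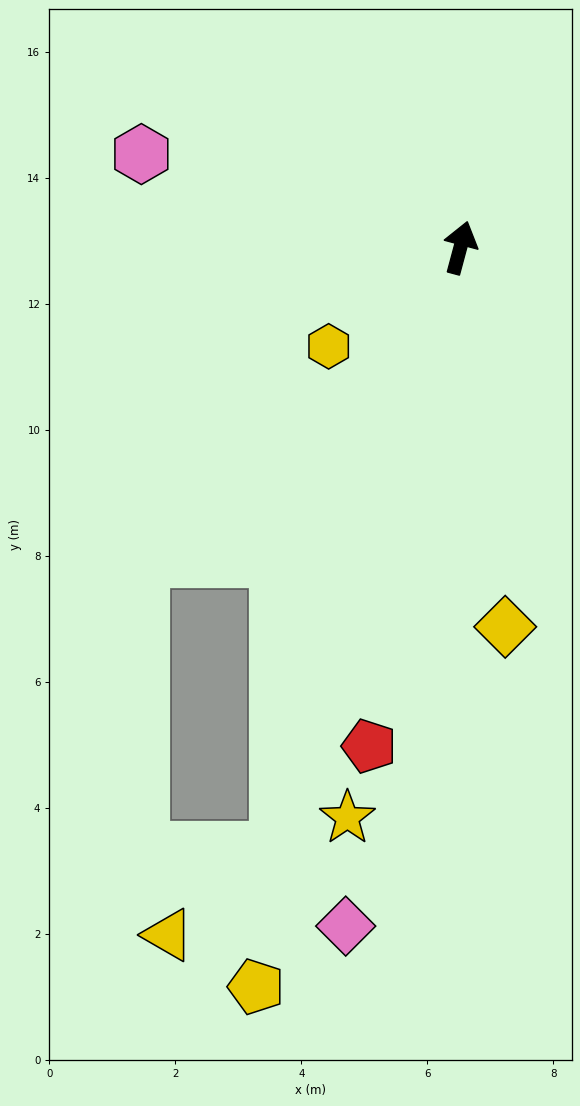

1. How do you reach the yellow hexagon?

turn left 142°, forward 2.6 m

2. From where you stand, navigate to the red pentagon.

turn right 175°, forward 8.0 m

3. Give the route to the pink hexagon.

turn left 89°, forward 5.3 m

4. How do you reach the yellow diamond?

turn right 158°, forward 6.1 m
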